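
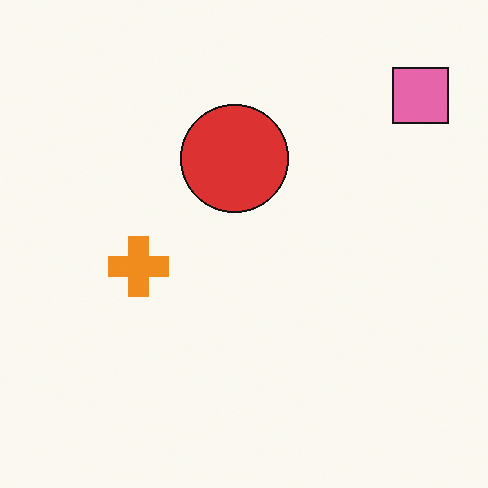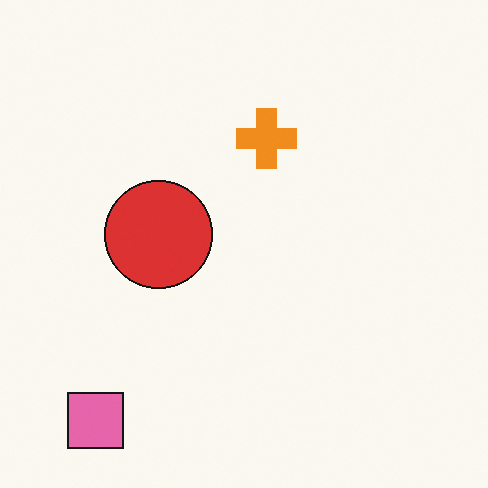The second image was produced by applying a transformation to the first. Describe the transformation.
The transformation is: transposed (reflected across the top-left ↔ bottom-right diagonal).

Shapes have swapped their row and column positions — what was in the top-right is now in the bottom-left — a diagonal reflection.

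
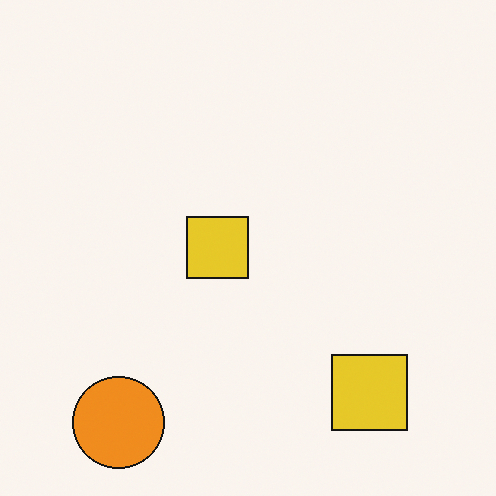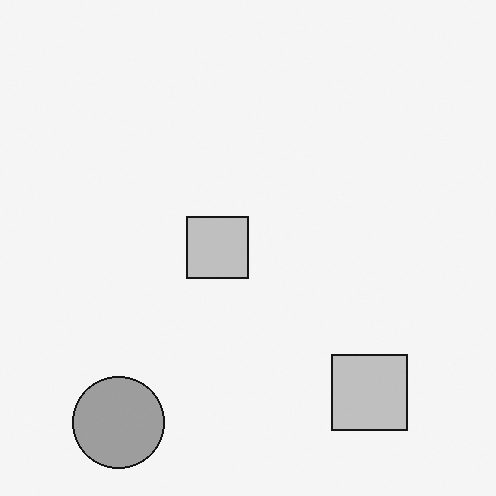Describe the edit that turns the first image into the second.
It was converted to grayscale.

All color is removed — every shape is now a shade of grey.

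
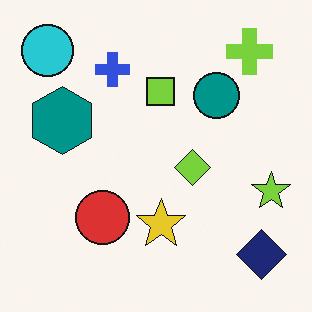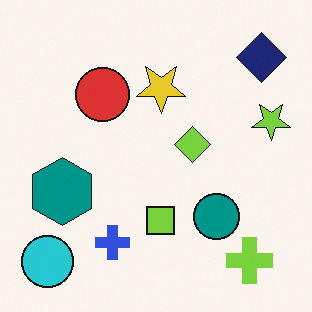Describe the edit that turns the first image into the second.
Flipped vertically (top ↔ bottom).

The cyan circle is in the top-left of the first image and the bottom-left of the second — shapes on opposite sides of the horizontal midline have swapped in a mirror flip.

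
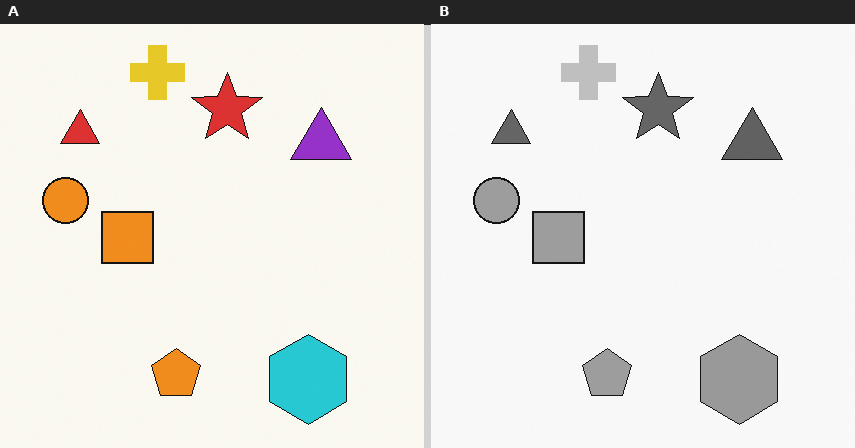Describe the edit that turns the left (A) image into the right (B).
The right (B) image is the left (A) converted to grayscale.

All color is removed — every shape is now a shade of grey.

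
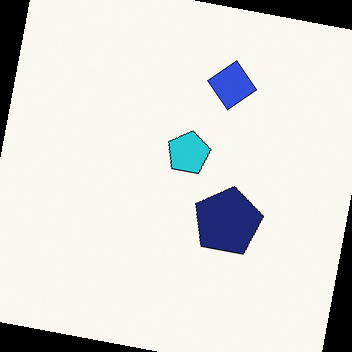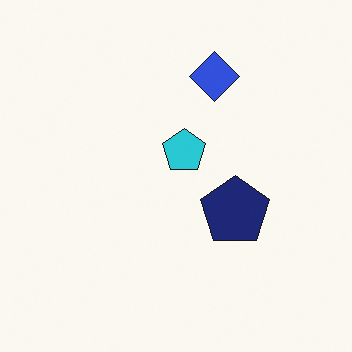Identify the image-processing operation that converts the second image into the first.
It was rotated clockwise by a small amount.

Every shape is tilted by the same angle and the image corners show triangular fill wedges — a whole-image rotation by a non-right angle.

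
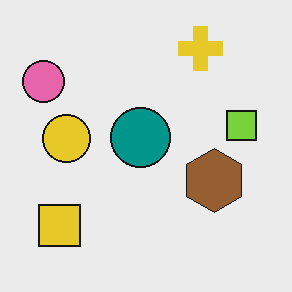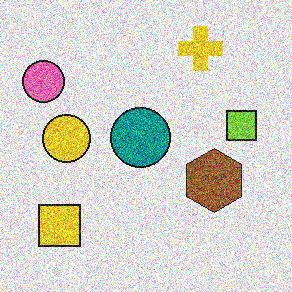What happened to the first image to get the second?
The second image is the first degraded with a thick layer of grain.

Random speckle covers the whole image, including the flat background.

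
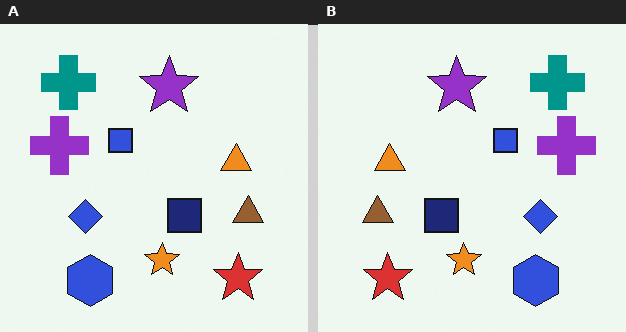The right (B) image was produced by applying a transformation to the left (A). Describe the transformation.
The transformation is: flipped horizontally (left ↔ right).

The purple cross is in the left of the left (A) image and the right of the right (B) — shapes on opposite sides of the vertical midline have swapped in a mirror flip.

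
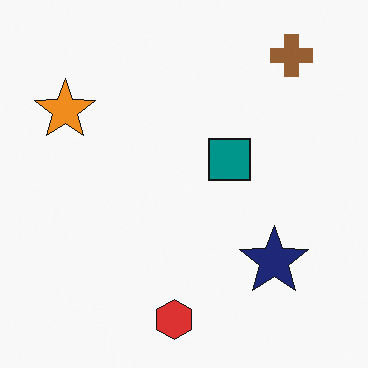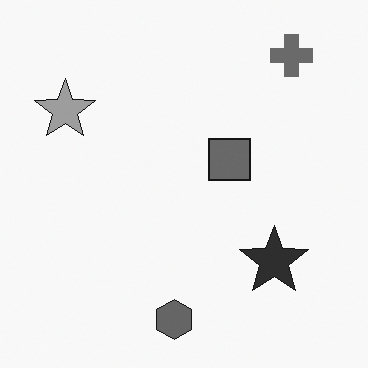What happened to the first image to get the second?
It was converted to grayscale.

All color is removed — every shape is now a shade of grey.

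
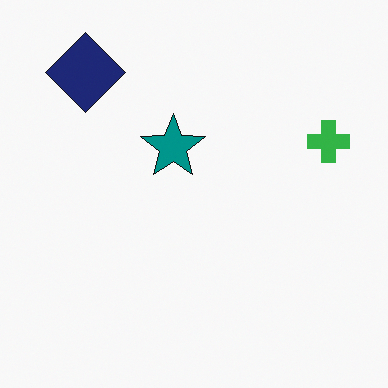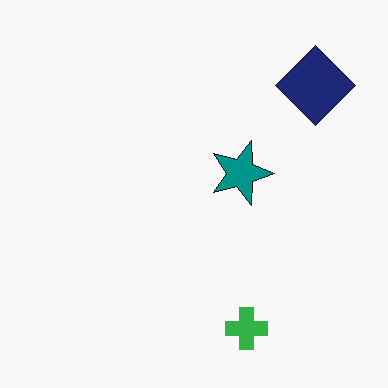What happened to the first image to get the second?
Rotated 90° clockwise.

The navy diamond sits in the top-left of the first image and the top-right of the second — consistent with a whole-image 90° clockwise rotation.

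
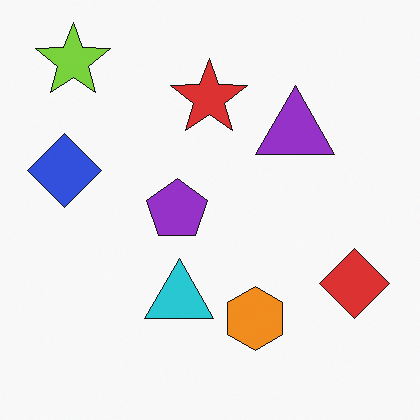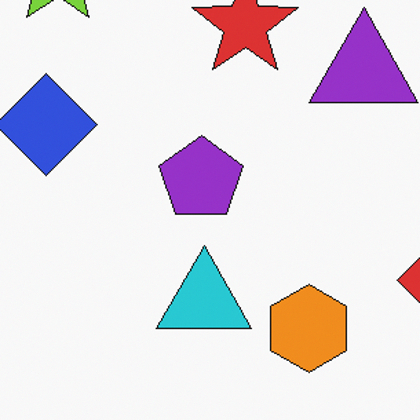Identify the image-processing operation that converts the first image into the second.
The transformation is: cropped slightly and scaled back up.

The visible shapes are larger and the field of view is narrower; shapes near the original edges may be partly or wholly outside the frame — a crop-and-rescale.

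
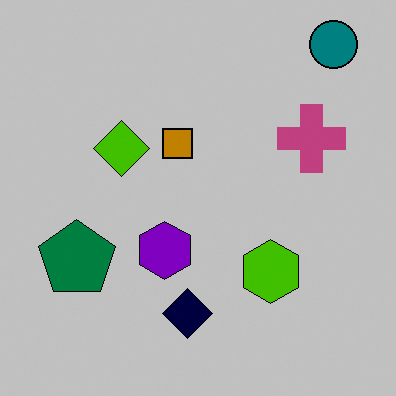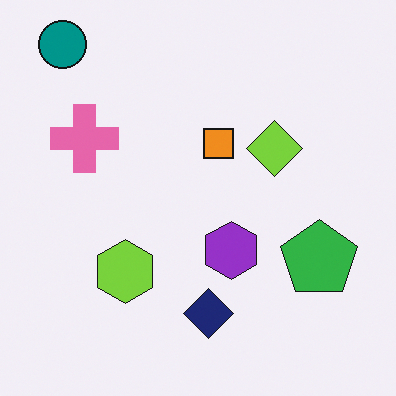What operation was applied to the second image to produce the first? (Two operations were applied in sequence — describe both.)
It was aggressively posterized, then flipped horizontally (left ↔ right).

Each flat color has snapped to a coarser quantized level — most visibly, the near-white background has dropped to a flat grey. The teal circle is in the top-left of the second image and the top-right of the first — shapes on opposite sides of the vertical midline have swapped in a mirror flip.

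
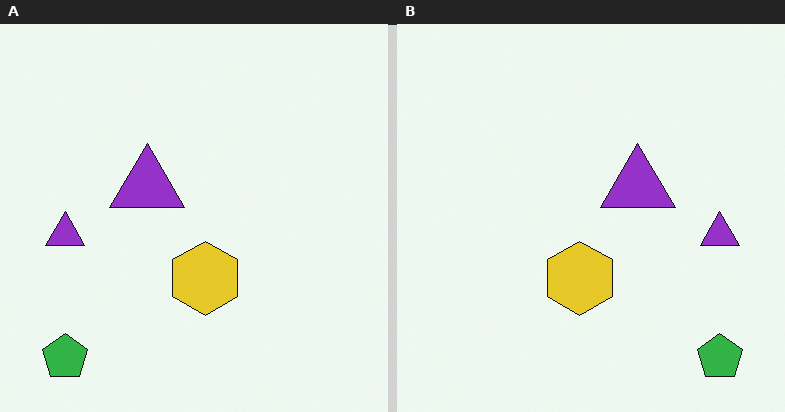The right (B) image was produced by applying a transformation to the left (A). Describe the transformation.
This is the original image flipped horizontally (left ↔ right).

The green pentagon is in the bottom-left of the left (A) image and the bottom-right of the right (B) — shapes on opposite sides of the vertical midline have swapped in a mirror flip.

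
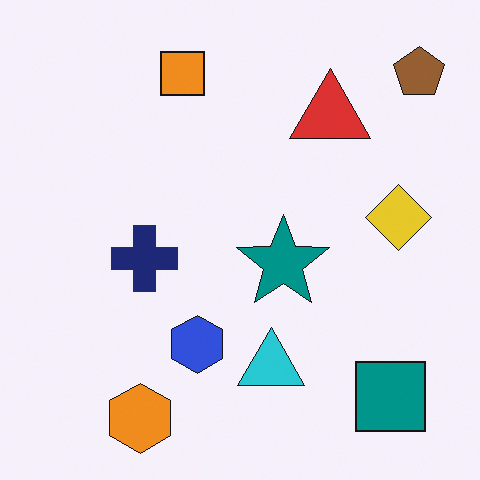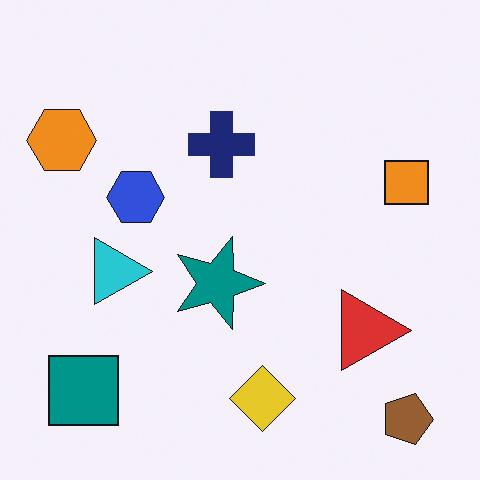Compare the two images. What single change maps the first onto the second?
The transformation is: rotated 90° clockwise.

The brown pentagon sits in the top-right of the first image and the bottom-right of the second — consistent with a whole-image 90° clockwise rotation.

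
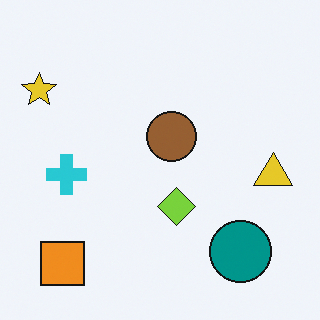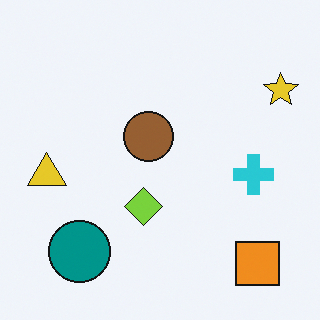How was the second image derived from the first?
The image was flipped horizontally (left ↔ right).

The yellow star is in the top-left of the first image and the top-right of the second — shapes on opposite sides of the vertical midline have swapped in a mirror flip.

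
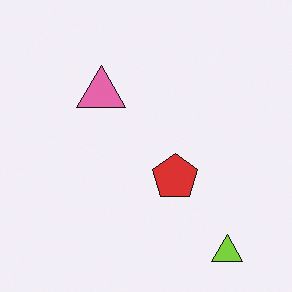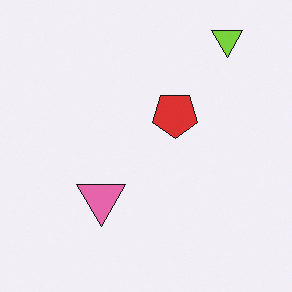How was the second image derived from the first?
This is the original image flipped vertically (top ↔ bottom).

The lime triangle is in the bottom-right of the first image and the top-right of the second — shapes on opposite sides of the horizontal midline have swapped in a mirror flip.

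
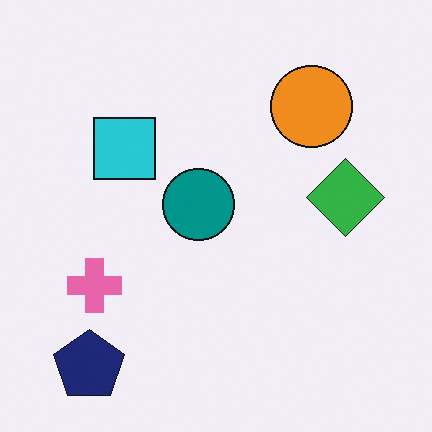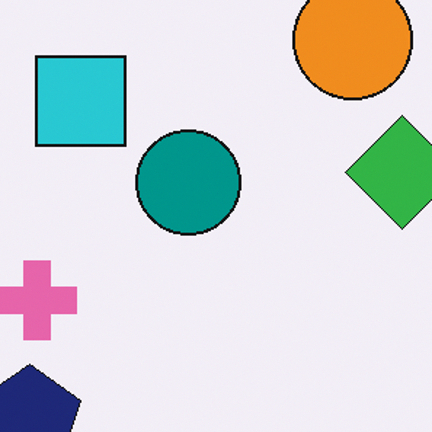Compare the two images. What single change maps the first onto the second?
The image was cropped slightly and scaled back up.

The visible shapes are larger and the field of view is narrower; shapes near the original edges may be partly or wholly outside the frame — a crop-and-rescale.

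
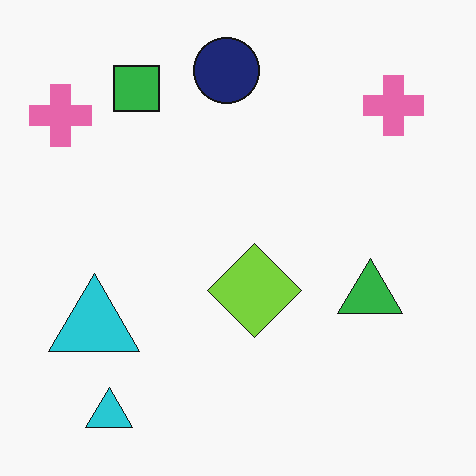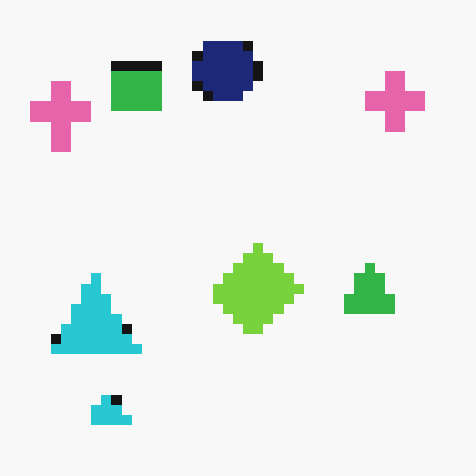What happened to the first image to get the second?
The image was heavily pixelated into large blocks.

Shapes are reduced to large square blocks; fine edges and outlines are lost — a downscale-then-upscale (mosaic) effect.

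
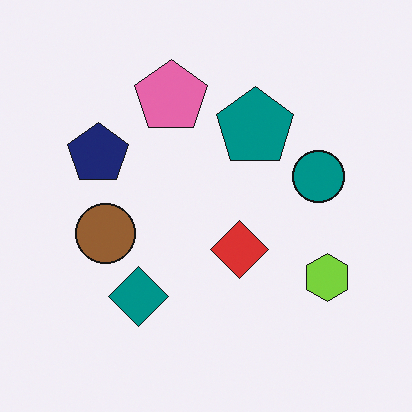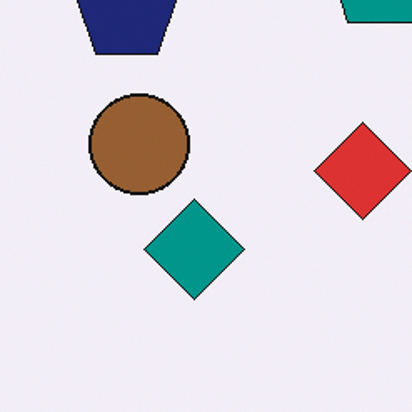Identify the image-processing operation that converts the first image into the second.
The second image is the first cropped to a noticeably smaller region and rescaled.

The visible shapes are larger and the field of view is narrower; shapes near the original edges may be partly or wholly outside the frame — a crop-and-rescale.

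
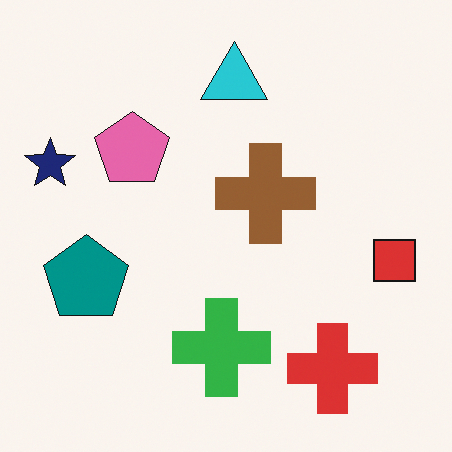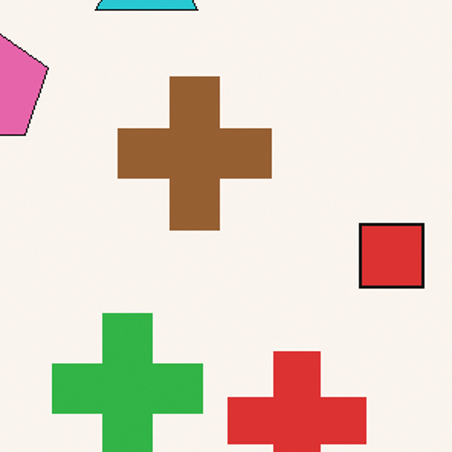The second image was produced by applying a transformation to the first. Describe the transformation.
The transformation is: cropped to a modestly smaller region and rescaled.

The visible shapes are larger and the field of view is narrower; shapes near the original edges may be partly or wholly outside the frame — a crop-and-rescale.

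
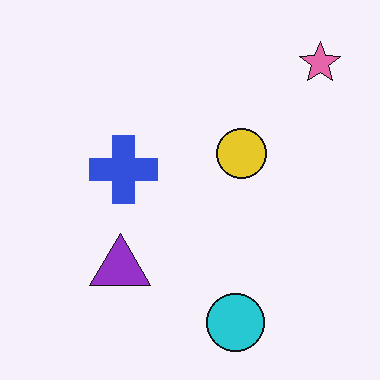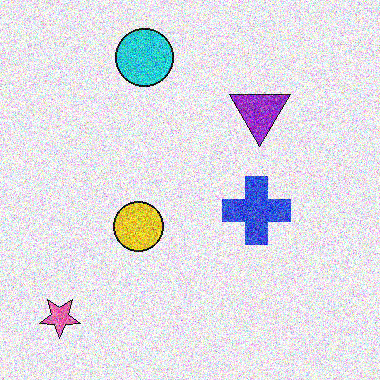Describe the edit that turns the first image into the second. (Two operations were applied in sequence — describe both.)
This is the original image rotated 180°, then degraded with strong gaussian noise.

The pink star sits in the top-right of the first image and the bottom-left of the second — consistent with a whole-image 180° rotation. Random speckle covers the whole image, including the flat background.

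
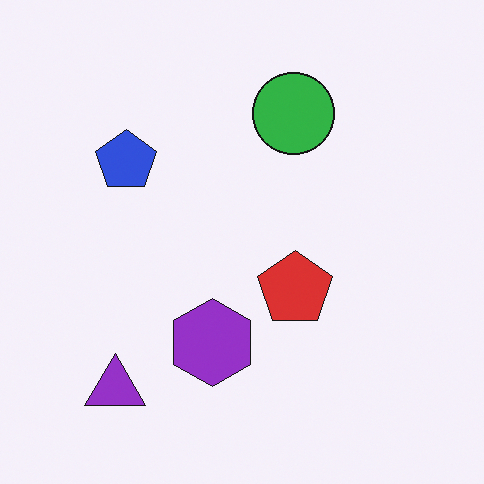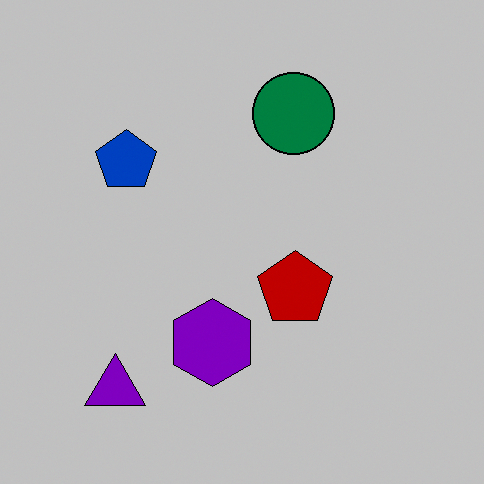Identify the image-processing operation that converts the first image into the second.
It was heavily posterized to just a handful of flat colors.

Each flat color has snapped to a coarser quantized level — most visibly, the near-white background has dropped to a flat grey.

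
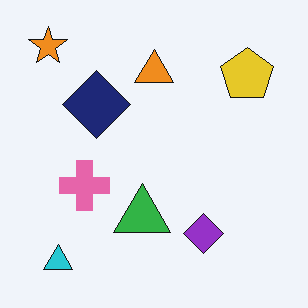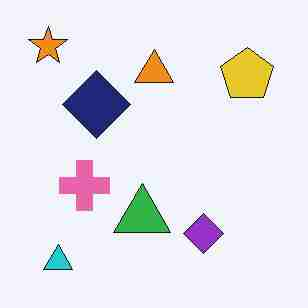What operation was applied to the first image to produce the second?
The second image is the first degraded with heavy JPEG compression.

Blocky 8×8 compression artifacts appear around shape edges and the flat background shows ringing — characteristic JPEG degradation.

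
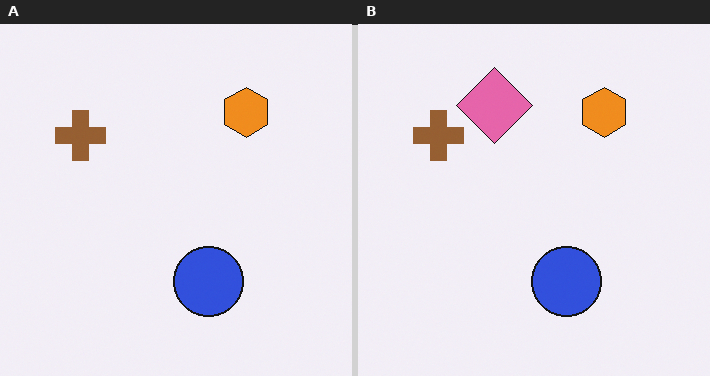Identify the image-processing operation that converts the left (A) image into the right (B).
It was overlaid with an additional pink diamond.

A pink diamond appears in the right (B) image that is absent from the left (A).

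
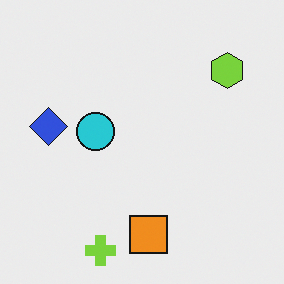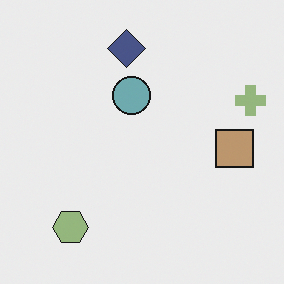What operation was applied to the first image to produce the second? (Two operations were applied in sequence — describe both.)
The transformation is: transposed (reflected across the top-left ↔ bottom-right diagonal), then heavily desaturated.

Shapes have swapped their row and column positions — what was in the top-right is now in the bottom-left — a diagonal reflection. All colors are more muted and greyish — a global saturation change.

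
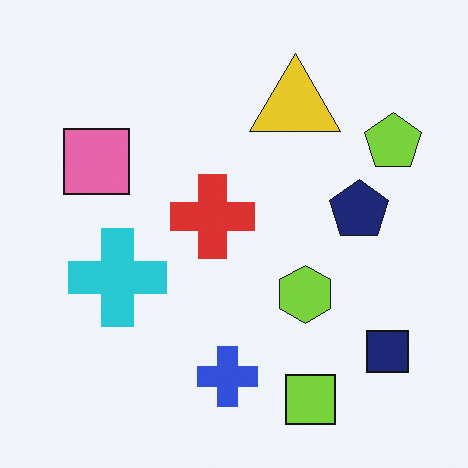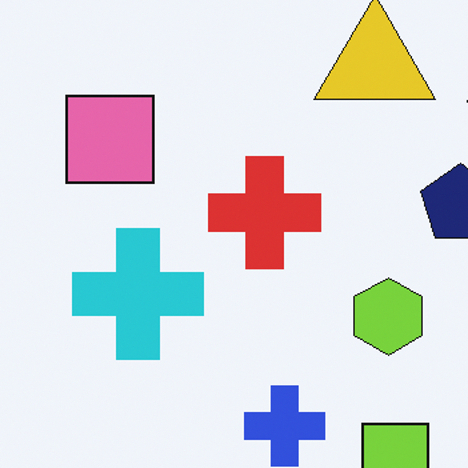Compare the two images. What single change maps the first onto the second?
Cropped slightly and scaled back up.

The visible shapes are larger and the field of view is narrower; shapes near the original edges may be partly or wholly outside the frame — a crop-and-rescale.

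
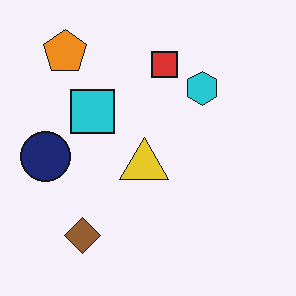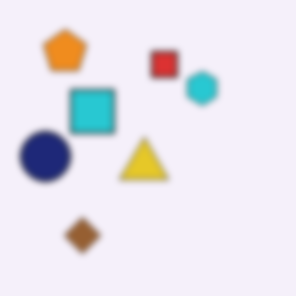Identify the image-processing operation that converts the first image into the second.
The second image is the first noticeably gaussian-blurred.

Shape edges and outlines are uniformly softened across the whole image.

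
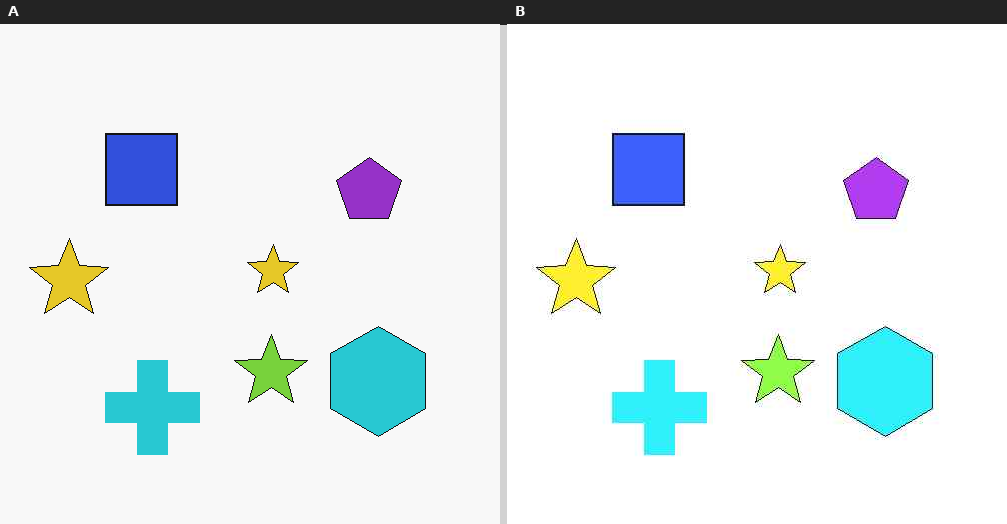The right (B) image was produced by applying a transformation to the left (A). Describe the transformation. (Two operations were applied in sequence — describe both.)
It was brightened a little, then JPEG-compressed with visible artifacts.

Every pixel — background and shapes alike — is uniformly brightened. Blocky 8×8 compression artifacts appear around shape edges and the flat background shows ringing — characteristic JPEG degradation.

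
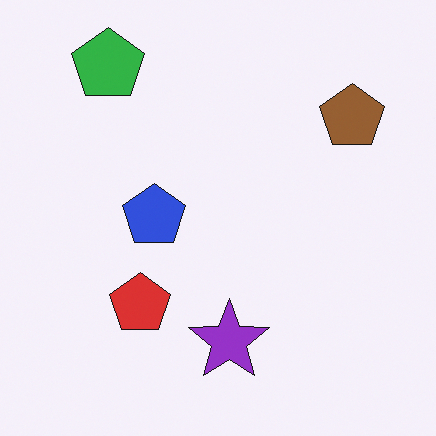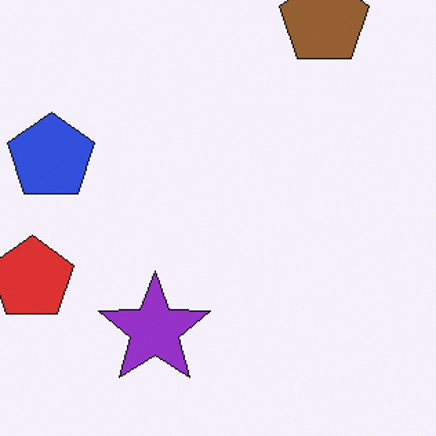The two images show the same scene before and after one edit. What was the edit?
This is the original image cropped to a modestly smaller region and rescaled.

The visible shapes are larger and the field of view is narrower; shapes near the original edges may be partly or wholly outside the frame — a crop-and-rescale.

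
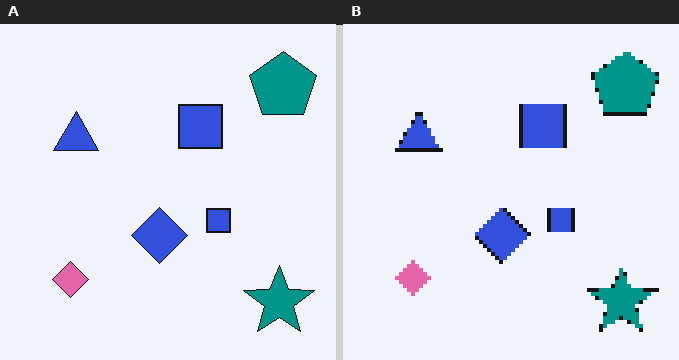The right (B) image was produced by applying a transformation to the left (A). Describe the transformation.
Lightly pixelated (a mild mosaic effect).

Shapes are reduced to large square blocks; fine edges and outlines are lost — a downscale-then-upscale (mosaic) effect.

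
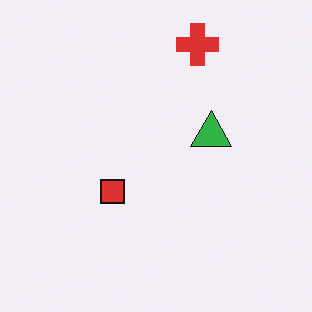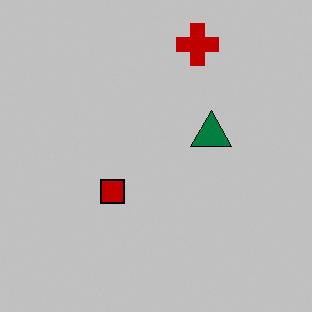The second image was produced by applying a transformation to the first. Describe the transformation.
The image was aggressively posterized.

Each flat color has snapped to a coarser quantized level — most visibly, the near-white background has dropped to a flat grey.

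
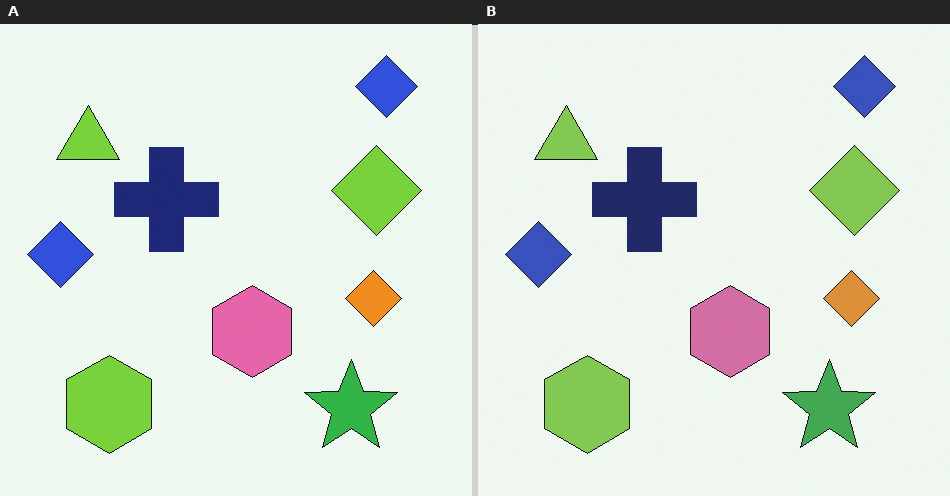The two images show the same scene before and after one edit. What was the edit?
It was slightly desaturated.

All colors are more muted and greyish — a global saturation change.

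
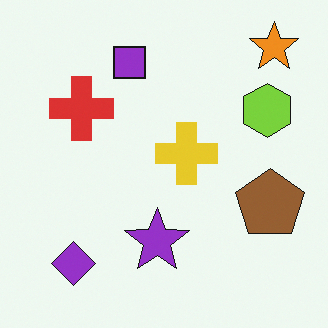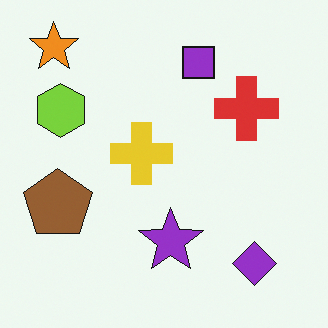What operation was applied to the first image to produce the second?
The second image is the first flipped horizontally (left ↔ right).

The orange star is in the top-right of the first image and the top-left of the second — shapes on opposite sides of the vertical midline have swapped in a mirror flip.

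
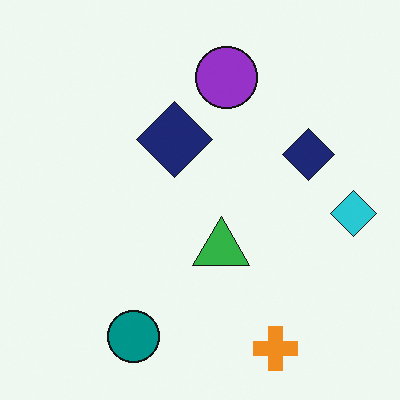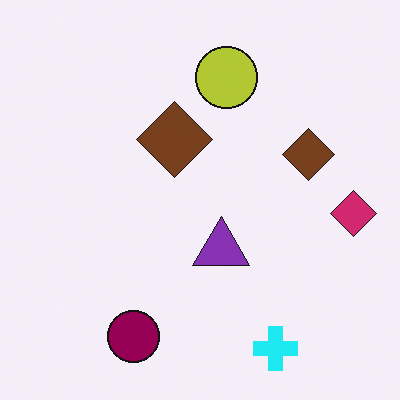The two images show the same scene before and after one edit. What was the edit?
Hue-shifted noticeably.

Every shape's color has rotated by the same amount around the hue wheel — a uniform hue shift.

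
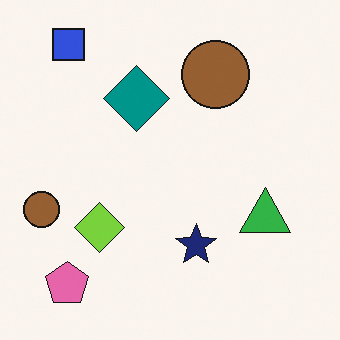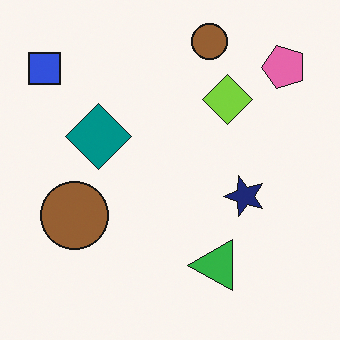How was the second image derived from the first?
The second image is the first transposed (reflected across the top-left ↔ bottom-right diagonal).

Shapes have swapped their row and column positions — what was in the top-right is now in the bottom-left — a diagonal reflection.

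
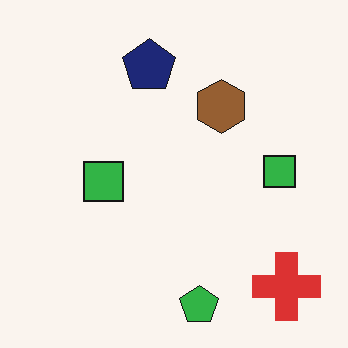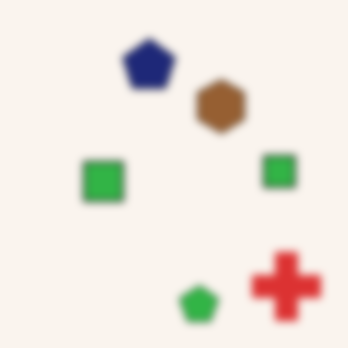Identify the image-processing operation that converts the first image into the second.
The second image is the first moderately blurred.

Shape edges and outlines are uniformly softened across the whole image.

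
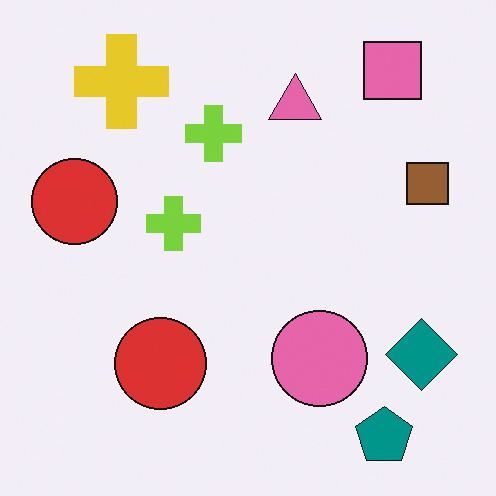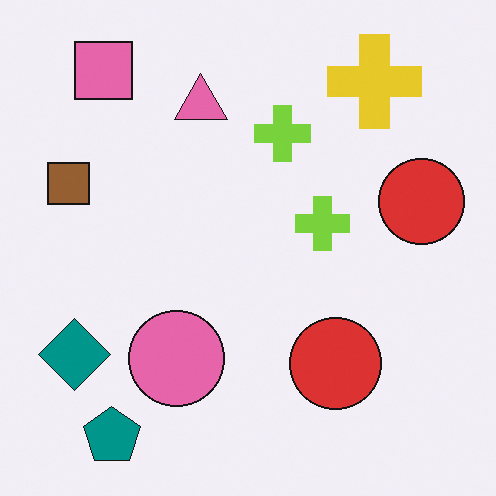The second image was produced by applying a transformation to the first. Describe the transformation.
This is the original image flipped horizontally (left ↔ right).

The brown square is in the right of the first image and the left of the second — shapes on opposite sides of the vertical midline have swapped in a mirror flip.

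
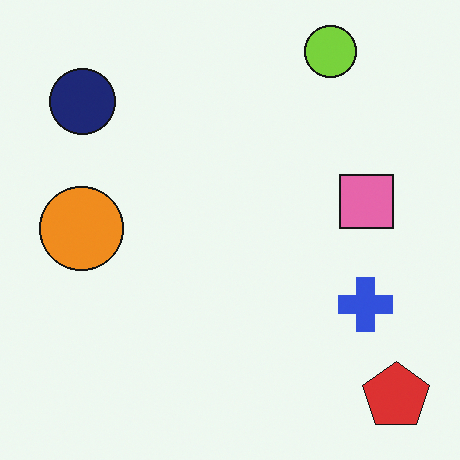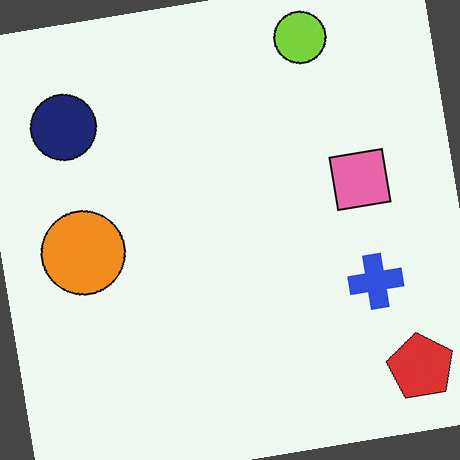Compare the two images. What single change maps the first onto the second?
This is the original image rotated counter-clockwise by a few degrees.

Every shape is tilted by the same angle and the image corners show triangular fill wedges — a whole-image rotation by a non-right angle.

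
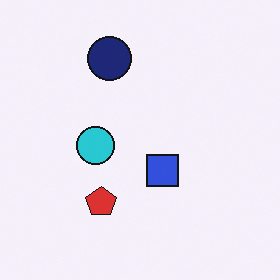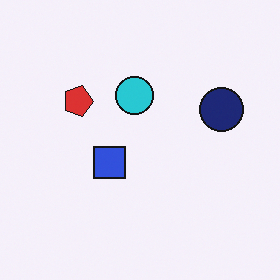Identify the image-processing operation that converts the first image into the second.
The transformation is: rotated 90° clockwise.

The navy circle sits in the top of the first image and the right of the second — consistent with a whole-image 90° clockwise rotation.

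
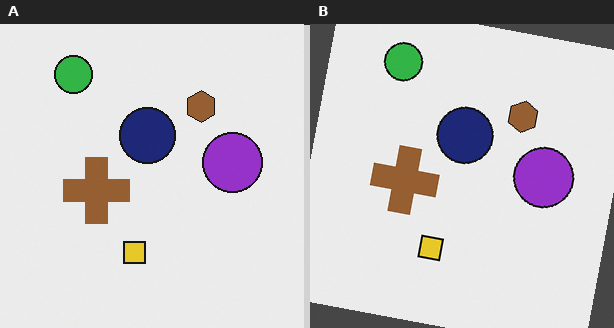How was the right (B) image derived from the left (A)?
The right (B) image is the left (A) rotated clockwise by a small amount.

Every shape is tilted by the same angle and the image corners show triangular fill wedges — a whole-image rotation by a non-right angle.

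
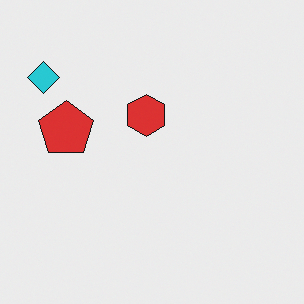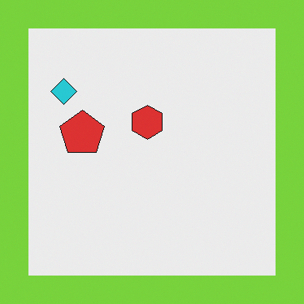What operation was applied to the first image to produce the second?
Framed with a lime border.

A solid lime frame runs around the edge of the second image, with the content slightly shrunk inside it.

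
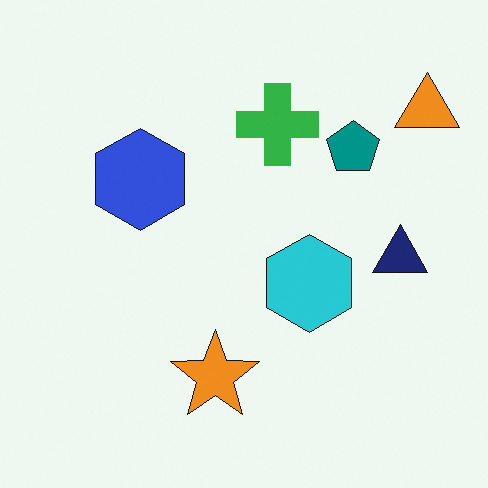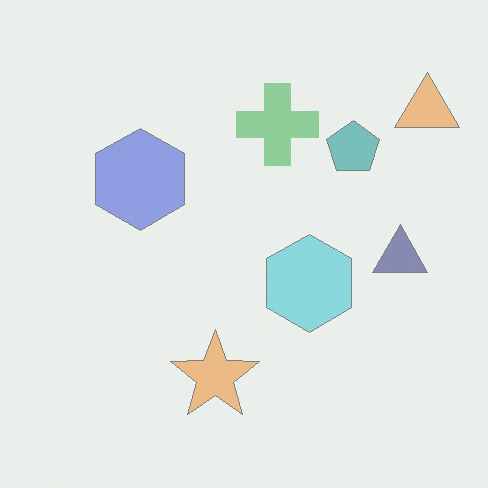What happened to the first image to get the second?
The second image is the first given much lower contrast.

Tones are pushed toward mid-grey across the whole image — a global contrast change.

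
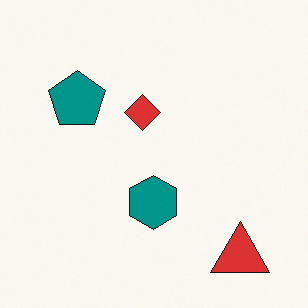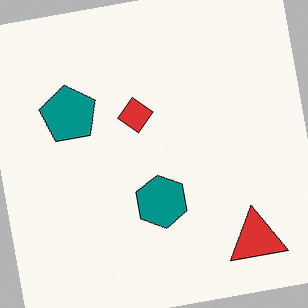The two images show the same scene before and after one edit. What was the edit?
It was rotated counter-clockwise by a slight angle.

Every shape is tilted by the same angle and the image corners show triangular fill wedges — a whole-image rotation by a non-right angle.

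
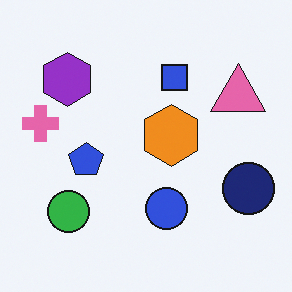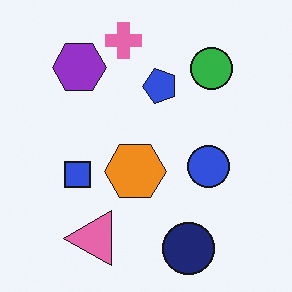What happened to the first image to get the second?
The image was transposed (reflected across the top-left ↔ bottom-right diagonal).

Shapes have swapped their row and column positions — what was in the top-right is now in the bottom-left — a diagonal reflection.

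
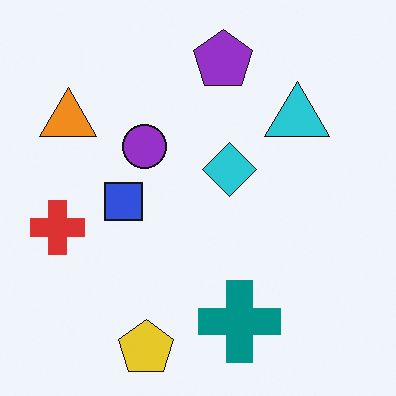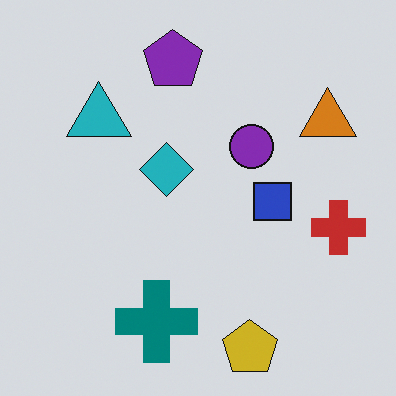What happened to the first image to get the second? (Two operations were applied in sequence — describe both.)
The second image is the first flipped horizontally (left ↔ right), then slightly darkened.

The red cross is in the left of the first image and the right of the second — shapes on opposite sides of the vertical midline have swapped in a mirror flip. Every pixel — background and shapes alike — is uniformly darkened.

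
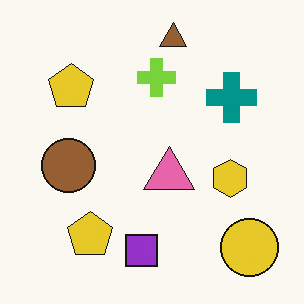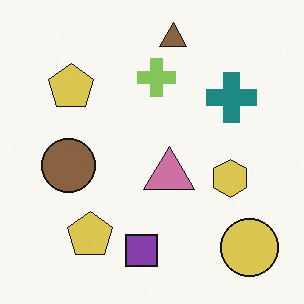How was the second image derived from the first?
Slightly desaturated.

All colors are more muted and greyish — a global saturation change.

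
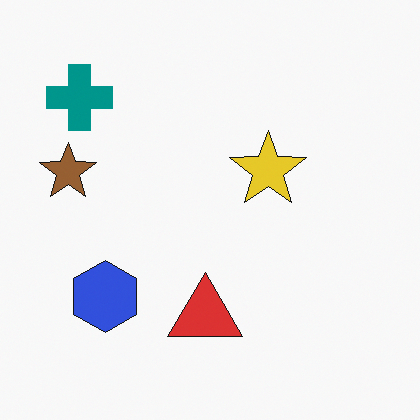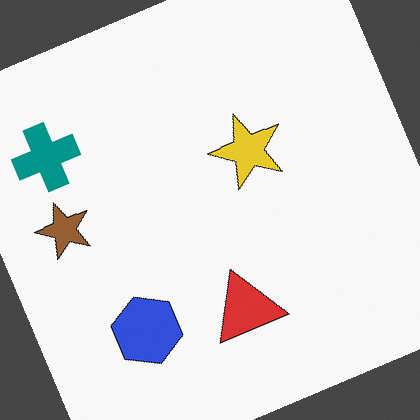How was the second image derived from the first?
Rotated counter-clockwise by a moderate amount.

Every shape is tilted by the same angle and the image corners show triangular fill wedges — a whole-image rotation by a non-right angle.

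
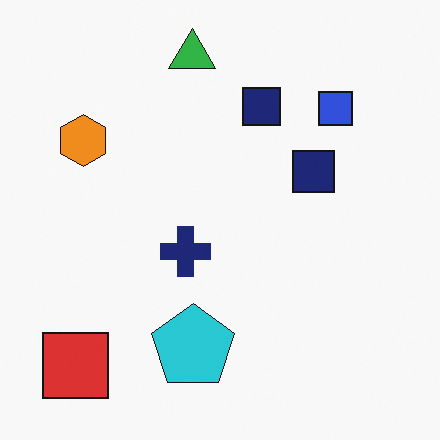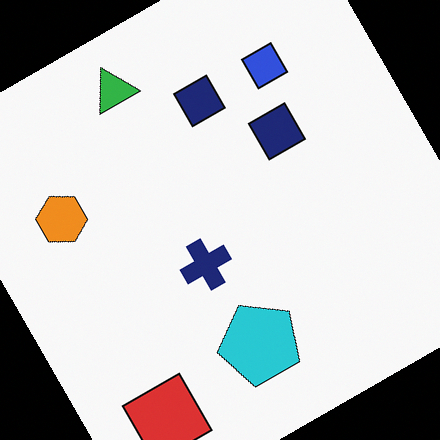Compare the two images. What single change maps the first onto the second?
It was rotated counter-clockwise by a moderate amount.

Every shape is tilted by the same angle and the image corners show triangular fill wedges — a whole-image rotation by a non-right angle.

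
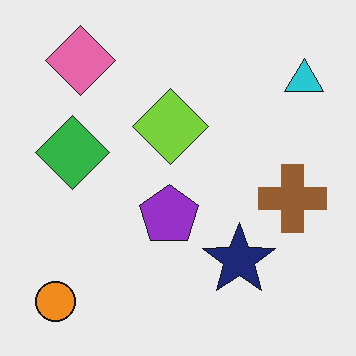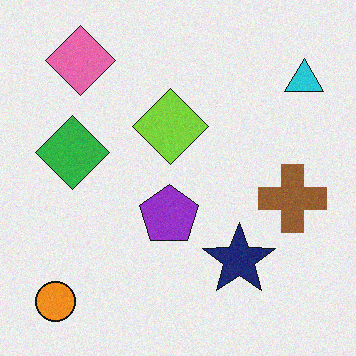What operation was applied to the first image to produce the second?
Degraded with subtle gaussian noise.

Random speckle covers the whole image, including the flat background.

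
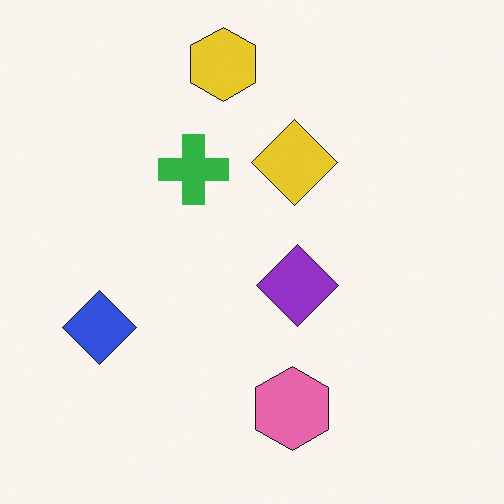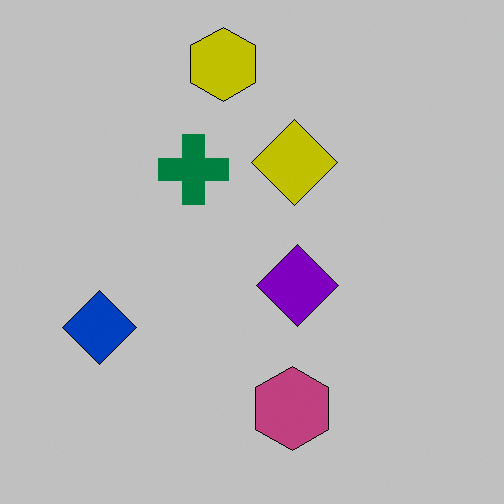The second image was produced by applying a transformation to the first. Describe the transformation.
The second image is the first aggressively posterized.

Each flat color has snapped to a coarser quantized level — most visibly, the near-white background has dropped to a flat grey.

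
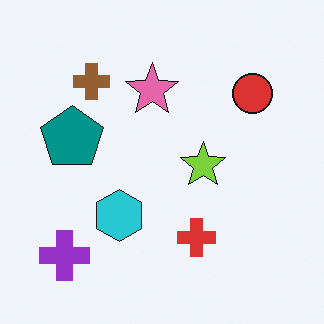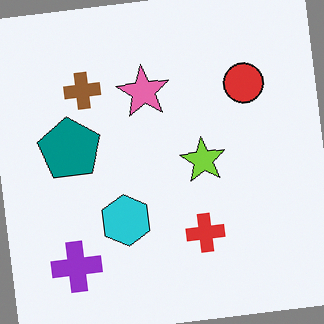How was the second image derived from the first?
The second image is the first rotated counter-clockwise by a slight angle.

Every shape is tilted by the same angle and the image corners show triangular fill wedges — a whole-image rotation by a non-right angle.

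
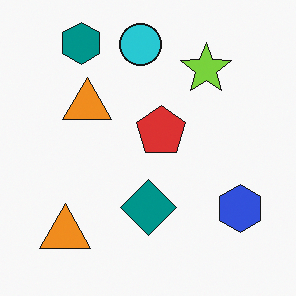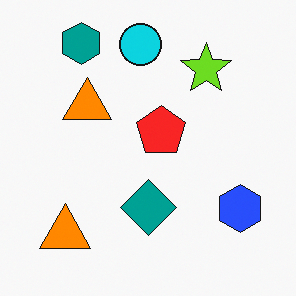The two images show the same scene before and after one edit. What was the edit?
This is the original image slightly oversaturated.

All colors are more vivid — a global saturation change.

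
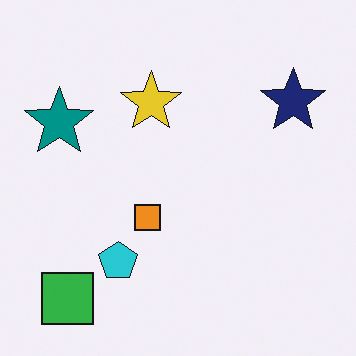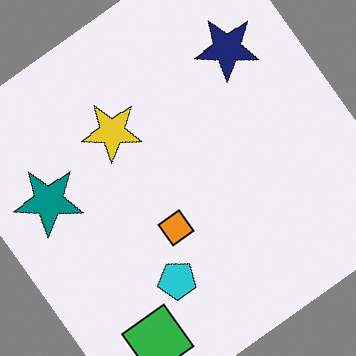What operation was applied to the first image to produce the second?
The image was rotated counter-clockwise by a large amount — several tens of degrees.

Every shape is tilted by the same angle and the image corners show triangular fill wedges — a whole-image rotation by a non-right angle.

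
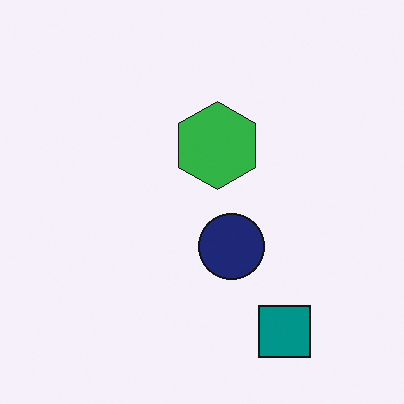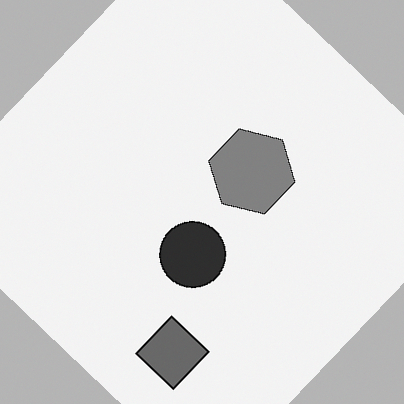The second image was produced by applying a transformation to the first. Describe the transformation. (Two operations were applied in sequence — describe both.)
Rotated clockwise by a large amount — several tens of degrees, then converted to grayscale.

Every shape is tilted by the same angle and the image corners show triangular fill wedges — a whole-image rotation by a non-right angle. All color is removed — every shape is now a shade of grey.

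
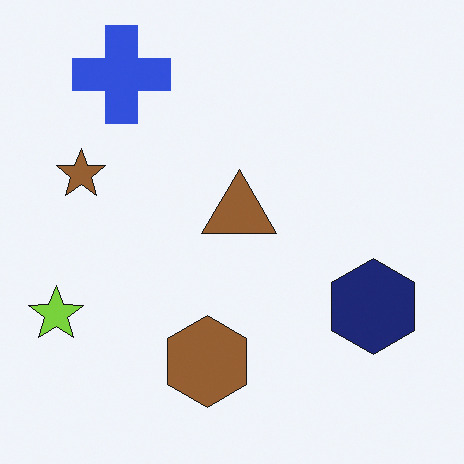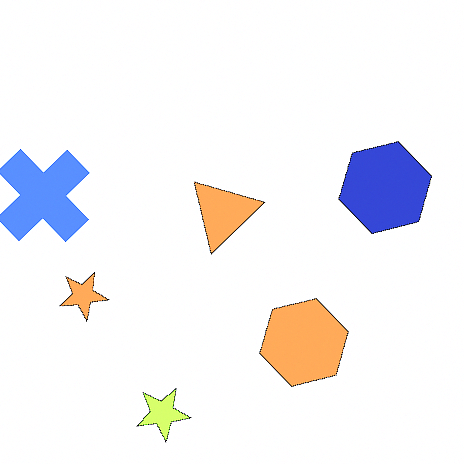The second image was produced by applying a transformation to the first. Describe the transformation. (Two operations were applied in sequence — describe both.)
This is the original image rotated counter-clockwise by a large amount — several tens of degrees, then noticeably brightened.

Every shape is tilted by the same angle and the image corners show triangular fill wedges — a whole-image rotation by a non-right angle. Every pixel — background and shapes alike — is uniformly brightened.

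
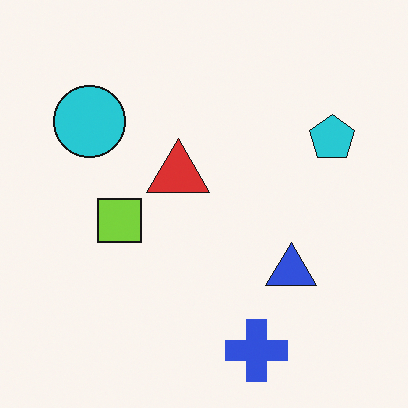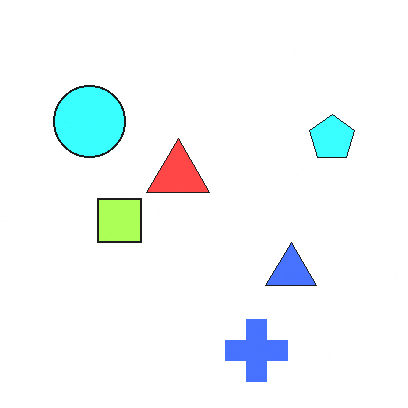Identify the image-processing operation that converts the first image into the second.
The transformation is: substantially brightened.

Every pixel — background and shapes alike — is uniformly brightened.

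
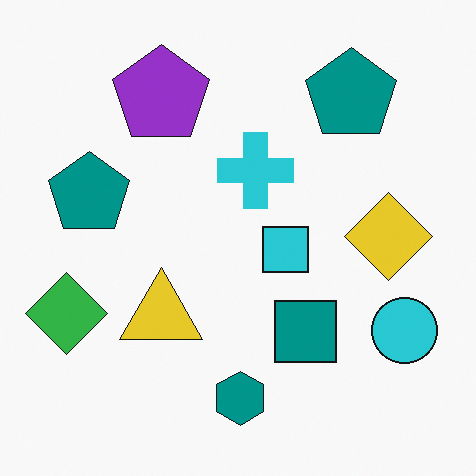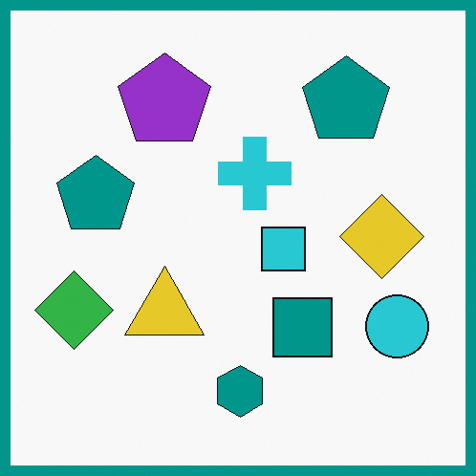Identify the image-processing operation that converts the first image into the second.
Framed with a teal border.

A solid teal frame runs around the edge of the second image, with the content slightly shrunk inside it.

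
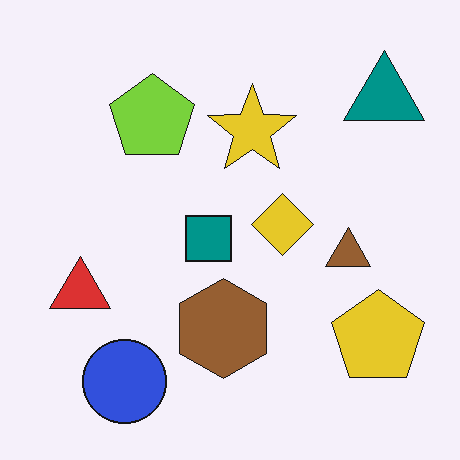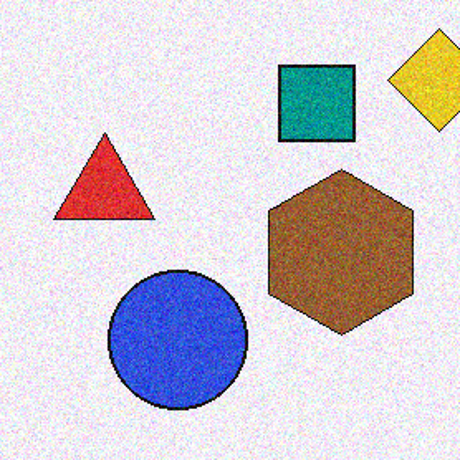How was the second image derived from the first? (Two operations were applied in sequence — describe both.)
The image was degraded with moderate additive noise, then cropped tightly and scaled back up.

Random speckle covers the whole image, including the flat background. The visible shapes are larger and the field of view is narrower; shapes near the original edges may be partly or wholly outside the frame — a crop-and-rescale.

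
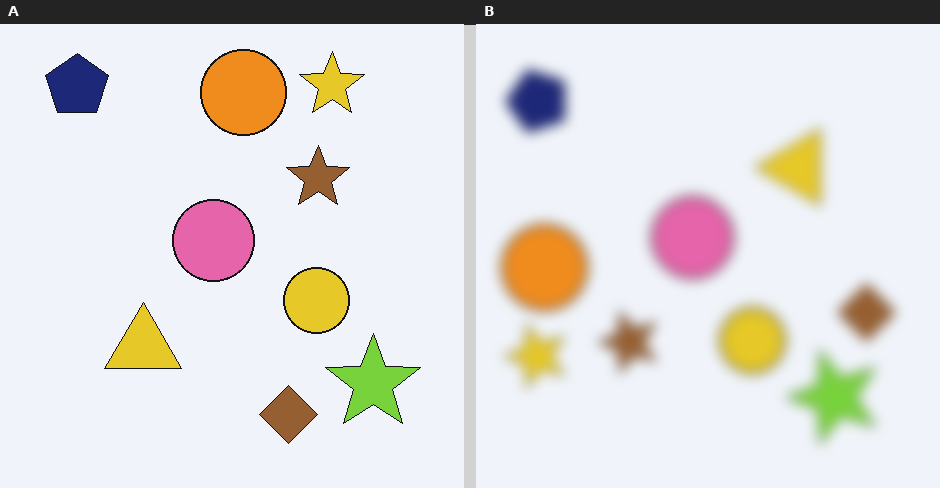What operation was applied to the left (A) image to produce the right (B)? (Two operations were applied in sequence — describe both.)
The right (B) image is the left (A) heavily blurred, then transposed (reflected across the top-left ↔ bottom-right diagonal).

Shape edges and outlines are uniformly softened across the whole image. Shapes have swapped their row and column positions — what was in the top-right is now in the bottom-left — a diagonal reflection.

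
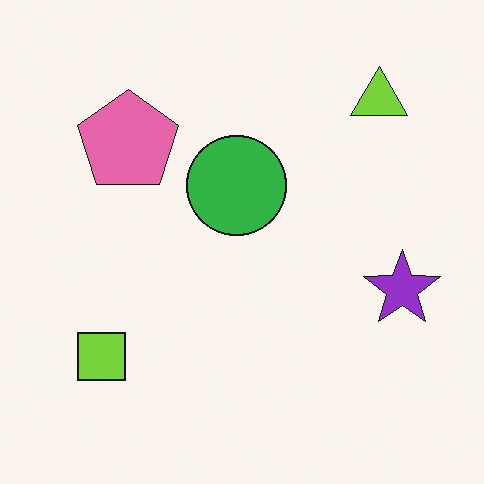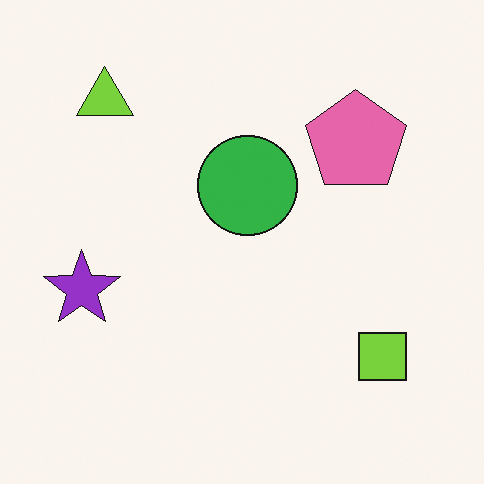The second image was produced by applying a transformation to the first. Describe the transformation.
This is the original image flipped horizontally (left ↔ right).

The purple star is in the right of the first image and the left of the second — shapes on opposite sides of the vertical midline have swapped in a mirror flip.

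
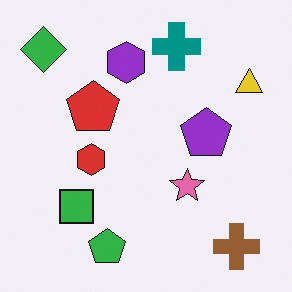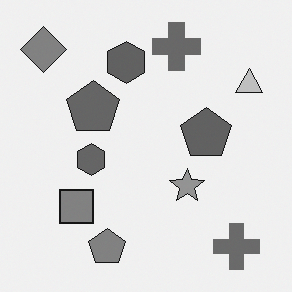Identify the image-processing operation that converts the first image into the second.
The transformation is: converted to grayscale.

All color is removed — every shape is now a shade of grey.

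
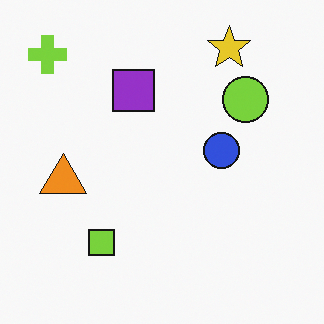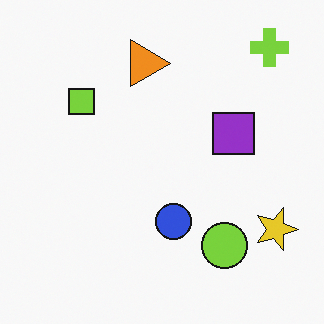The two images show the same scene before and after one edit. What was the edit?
The second image is the first rotated 90° clockwise.

The lime cross sits in the top-left of the first image and the top-right of the second — consistent with a whole-image 90° clockwise rotation.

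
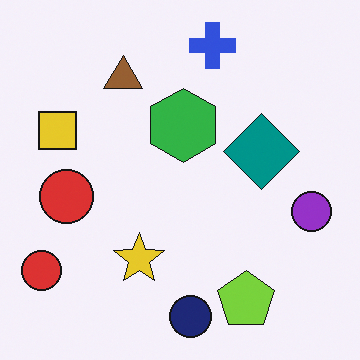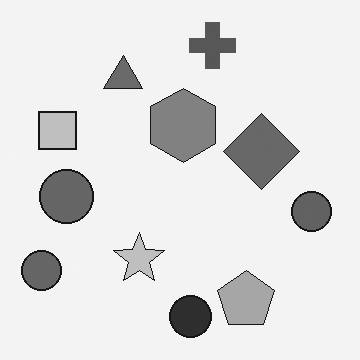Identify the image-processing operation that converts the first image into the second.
The transformation is: converted to grayscale.

All color is removed — every shape is now a shade of grey.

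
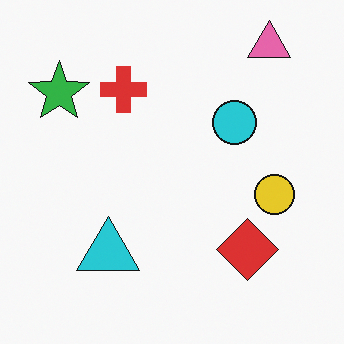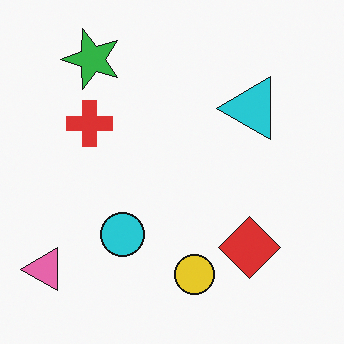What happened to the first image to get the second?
The image was transposed (reflected across the top-left ↔ bottom-right diagonal).

Shapes have swapped their row and column positions — what was in the top-right is now in the bottom-left — a diagonal reflection.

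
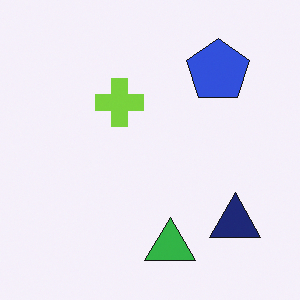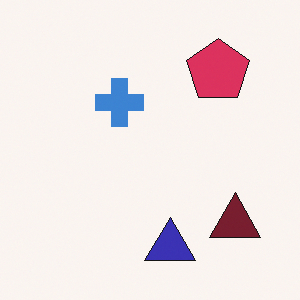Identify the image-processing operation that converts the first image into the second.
The second image is the first hue-shifted by a moderate amount.

Every shape's color has rotated by the same amount around the hue wheel — a uniform hue shift.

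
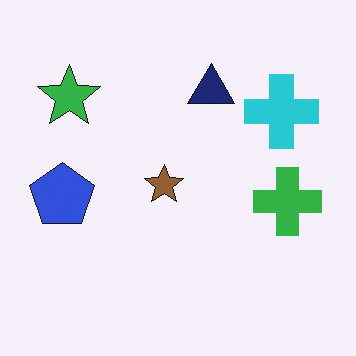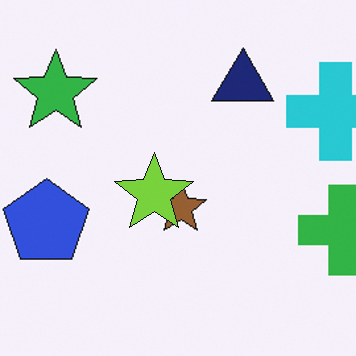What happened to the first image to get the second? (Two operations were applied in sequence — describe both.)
The image was cropped slightly and scaled back up, then overlaid with an additional lime star.

The visible shapes are larger and the field of view is narrower; shapes near the original edges may be partly or wholly outside the frame — a crop-and-rescale. A lime star appears in the second image that is absent from the first.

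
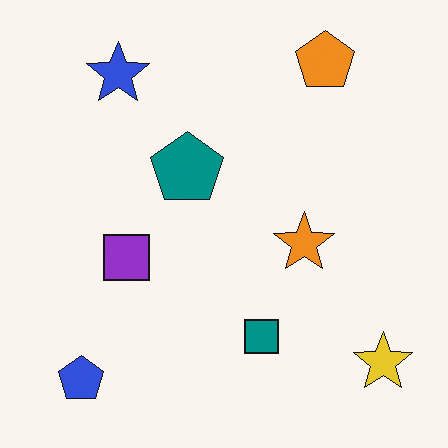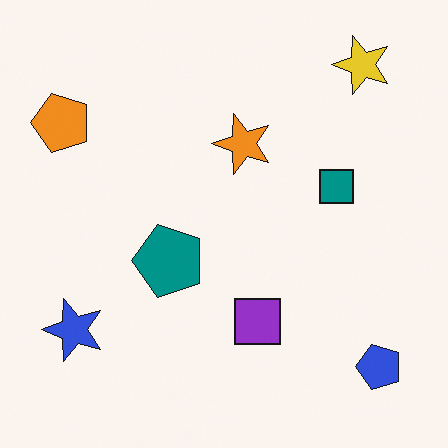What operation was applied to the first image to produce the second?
The image was rotated 90° counter-clockwise.

The blue pentagon sits in the bottom-left of the first image and the bottom-right of the second — consistent with a whole-image 90° counter-clockwise rotation.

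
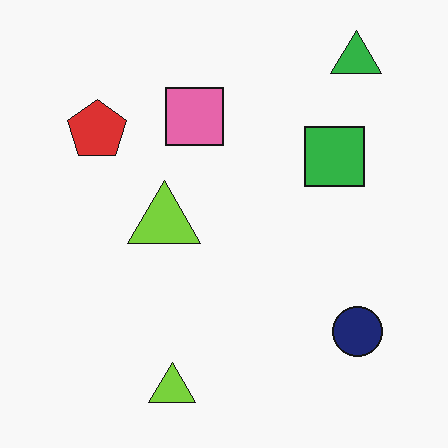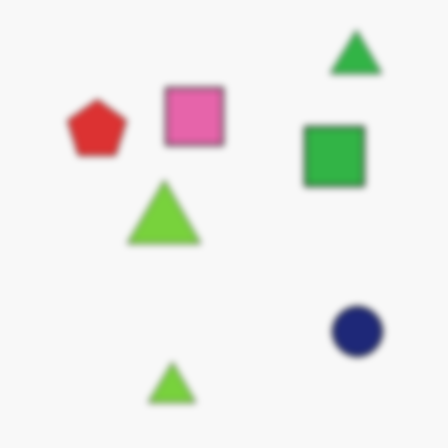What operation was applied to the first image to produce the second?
Noticeably gaussian-blurred.

Shape edges and outlines are uniformly softened across the whole image.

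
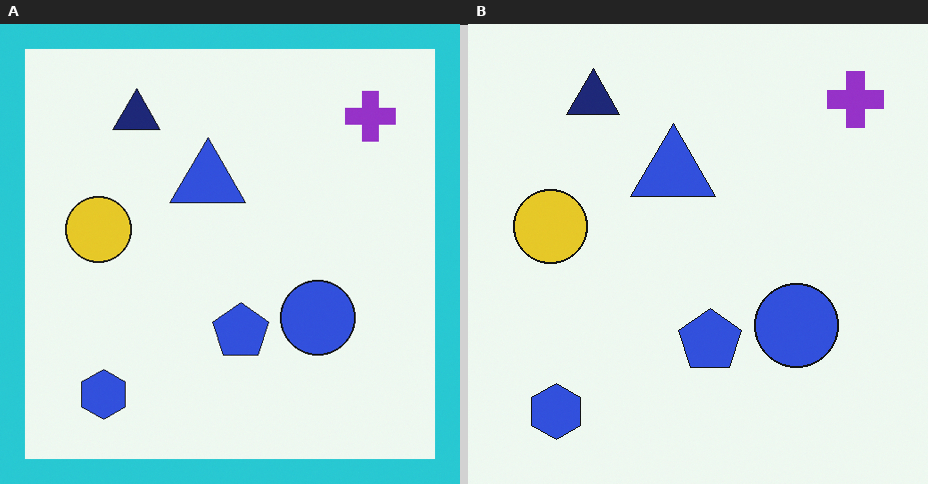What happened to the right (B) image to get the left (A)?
This is the original image framed with a cyan border.

A solid cyan frame runs around the edge of the left (A) image, with the content slightly shrunk inside it.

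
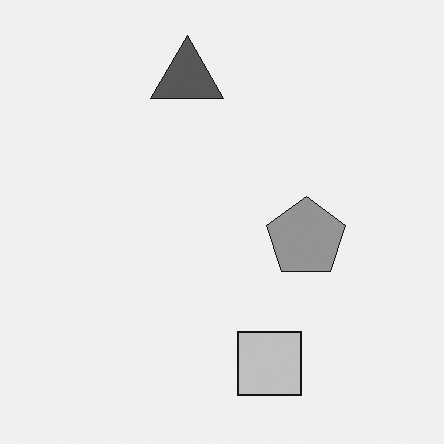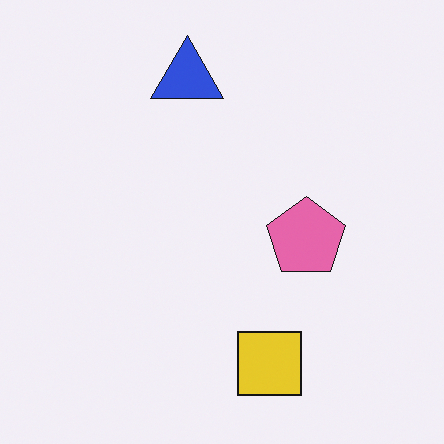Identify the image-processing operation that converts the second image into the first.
This is the original image converted to grayscale.

All color is removed — every shape is now a shade of grey.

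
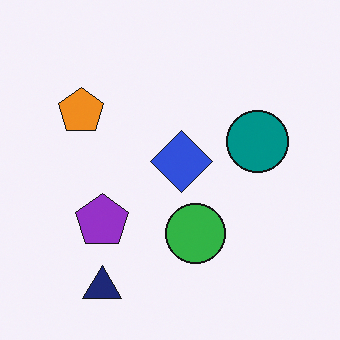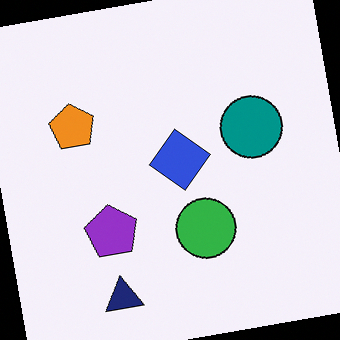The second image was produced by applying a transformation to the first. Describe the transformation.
The second image is the first rotated counter-clockwise by a small amount.

Every shape is tilted by the same angle and the image corners show triangular fill wedges — a whole-image rotation by a non-right angle.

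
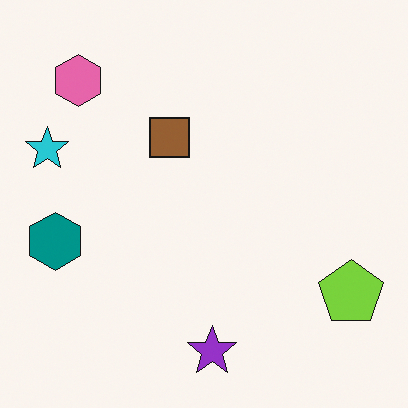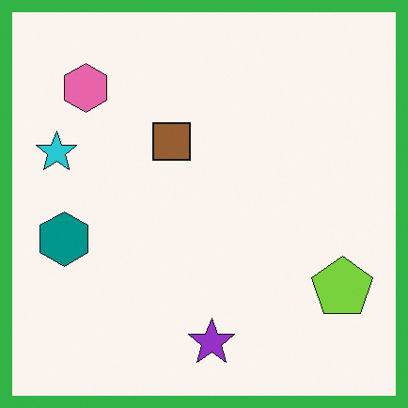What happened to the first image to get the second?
It was framed with a green border.

A solid green frame runs around the edge of the second image, with the content slightly shrunk inside it.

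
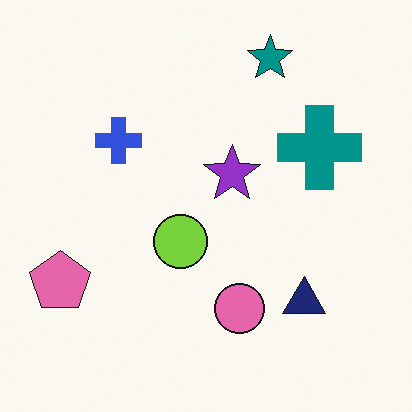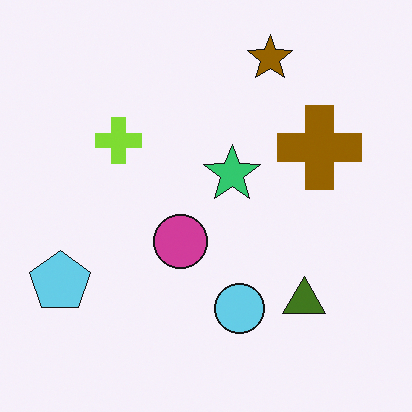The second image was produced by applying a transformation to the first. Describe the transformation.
Hue-shifted by a large amount.

Every shape's color has rotated by the same amount around the hue wheel — a uniform hue shift.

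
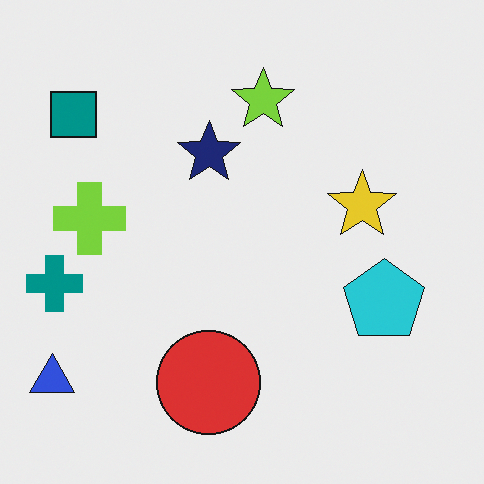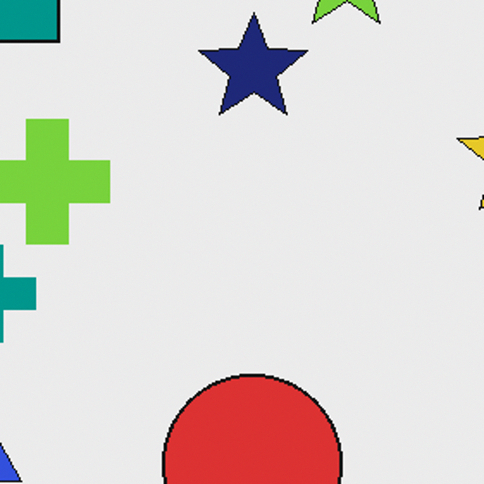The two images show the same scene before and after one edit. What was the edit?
The image was cropped to a noticeably smaller region and rescaled.

The visible shapes are larger and the field of view is narrower; shapes near the original edges may be partly or wholly outside the frame — a crop-and-rescale.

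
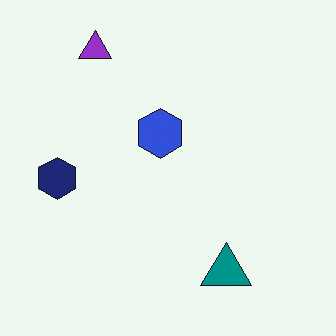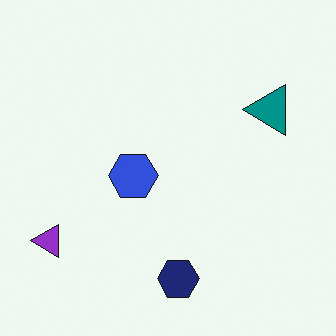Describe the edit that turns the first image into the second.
Rotated 90° counter-clockwise.

The purple triangle sits in the top-left of the first image and the bottom-left of the second — consistent with a whole-image 90° counter-clockwise rotation.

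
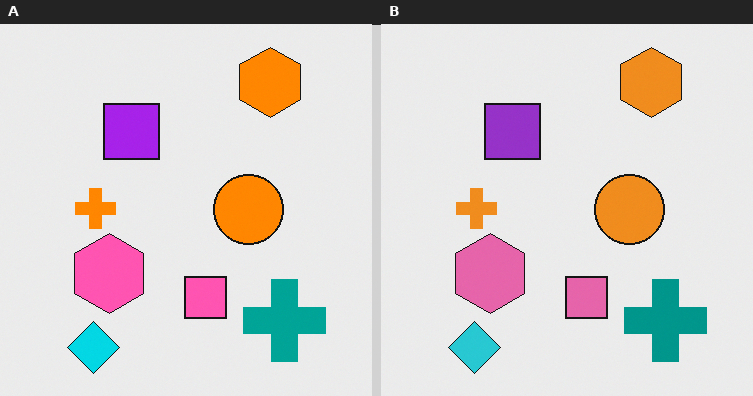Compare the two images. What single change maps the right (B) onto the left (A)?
This is the original image slightly oversaturated.

All colors are more vivid — a global saturation change.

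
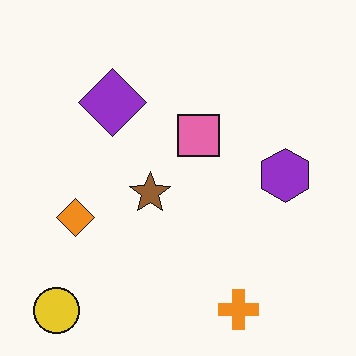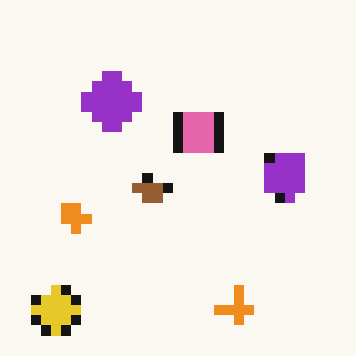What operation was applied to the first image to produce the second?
This is the original image coarsely pixelated.

Shapes are reduced to large square blocks; fine edges and outlines are lost — a downscale-then-upscale (mosaic) effect.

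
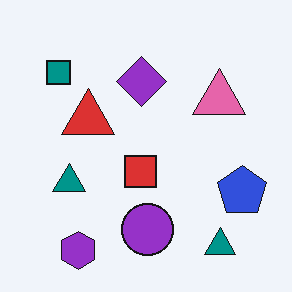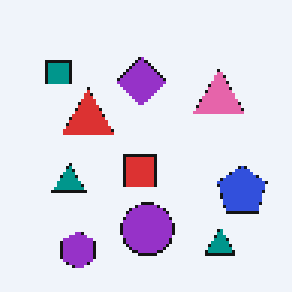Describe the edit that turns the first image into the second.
The image was mildly pixelated.

Shapes are reduced to large square blocks; fine edges and outlines are lost — a downscale-then-upscale (mosaic) effect.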